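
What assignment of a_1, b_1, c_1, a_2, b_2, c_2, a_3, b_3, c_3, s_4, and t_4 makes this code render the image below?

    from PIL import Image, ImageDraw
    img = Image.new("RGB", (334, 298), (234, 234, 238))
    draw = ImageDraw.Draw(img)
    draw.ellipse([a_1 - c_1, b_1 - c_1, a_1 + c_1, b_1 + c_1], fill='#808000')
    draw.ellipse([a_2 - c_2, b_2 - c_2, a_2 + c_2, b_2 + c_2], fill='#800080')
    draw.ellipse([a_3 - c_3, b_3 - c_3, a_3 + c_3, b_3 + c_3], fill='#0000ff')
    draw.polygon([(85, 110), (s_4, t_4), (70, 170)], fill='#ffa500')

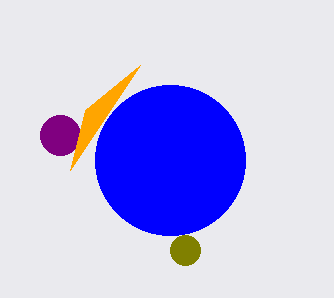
a_1 = 185, b_1 = 250, c_1 = 15, a_2 = 60, b_2 = 135, c_2 = 20, a_3 = 170, b_3 = 160, c_3 = 75, s_4 = 140, t_4 = 65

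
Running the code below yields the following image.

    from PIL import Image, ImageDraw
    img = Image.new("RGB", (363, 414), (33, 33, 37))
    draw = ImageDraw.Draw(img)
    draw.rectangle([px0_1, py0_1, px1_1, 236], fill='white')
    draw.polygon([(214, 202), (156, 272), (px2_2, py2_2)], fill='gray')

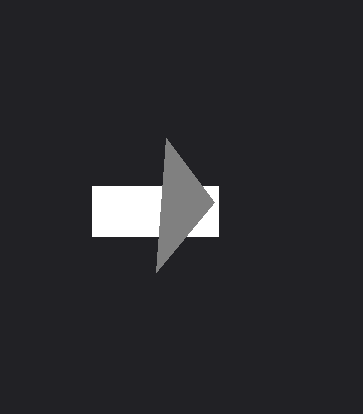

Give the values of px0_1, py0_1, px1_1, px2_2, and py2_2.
px0_1 = 92, py0_1 = 186, px1_1 = 218, px2_2 = 166, py2_2 = 138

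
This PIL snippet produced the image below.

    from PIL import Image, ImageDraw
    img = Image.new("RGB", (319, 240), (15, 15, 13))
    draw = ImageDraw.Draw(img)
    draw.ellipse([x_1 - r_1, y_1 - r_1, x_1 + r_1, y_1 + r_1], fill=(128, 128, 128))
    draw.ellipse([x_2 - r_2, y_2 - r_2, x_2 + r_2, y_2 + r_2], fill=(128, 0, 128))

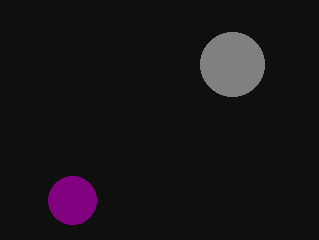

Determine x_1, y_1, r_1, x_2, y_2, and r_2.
x_1 = 232; y_1 = 64; r_1 = 32; x_2 = 72; y_2 = 200; r_2 = 24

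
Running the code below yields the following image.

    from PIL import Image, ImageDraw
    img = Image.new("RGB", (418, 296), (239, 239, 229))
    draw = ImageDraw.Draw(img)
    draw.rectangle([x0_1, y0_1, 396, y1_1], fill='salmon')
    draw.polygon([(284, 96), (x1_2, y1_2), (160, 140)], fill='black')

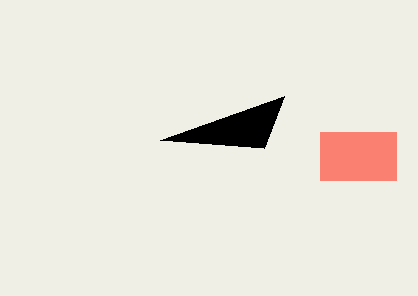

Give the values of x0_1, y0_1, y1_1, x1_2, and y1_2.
x0_1 = 320, y0_1 = 132, y1_1 = 180, x1_2 = 264, y1_2 = 148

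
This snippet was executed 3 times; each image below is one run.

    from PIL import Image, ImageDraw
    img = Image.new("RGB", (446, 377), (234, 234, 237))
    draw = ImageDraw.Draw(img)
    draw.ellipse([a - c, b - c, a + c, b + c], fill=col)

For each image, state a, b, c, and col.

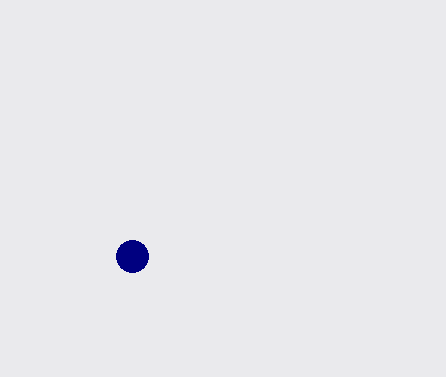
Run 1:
a = 132, b = 256, c = 16, col = 'navy'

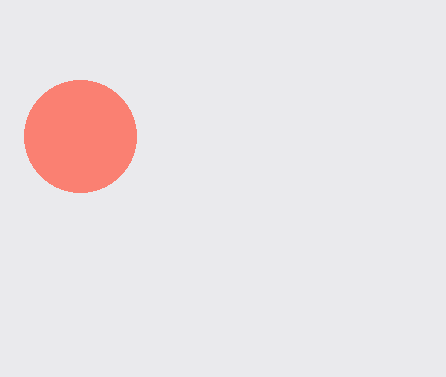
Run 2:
a = 80
b = 136
c = 56
col = 'salmon'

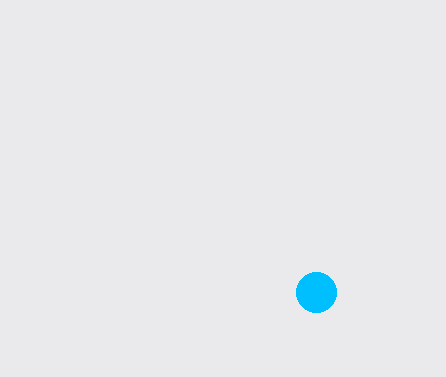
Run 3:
a = 316; b = 292; c = 20; col = 'deepskyblue'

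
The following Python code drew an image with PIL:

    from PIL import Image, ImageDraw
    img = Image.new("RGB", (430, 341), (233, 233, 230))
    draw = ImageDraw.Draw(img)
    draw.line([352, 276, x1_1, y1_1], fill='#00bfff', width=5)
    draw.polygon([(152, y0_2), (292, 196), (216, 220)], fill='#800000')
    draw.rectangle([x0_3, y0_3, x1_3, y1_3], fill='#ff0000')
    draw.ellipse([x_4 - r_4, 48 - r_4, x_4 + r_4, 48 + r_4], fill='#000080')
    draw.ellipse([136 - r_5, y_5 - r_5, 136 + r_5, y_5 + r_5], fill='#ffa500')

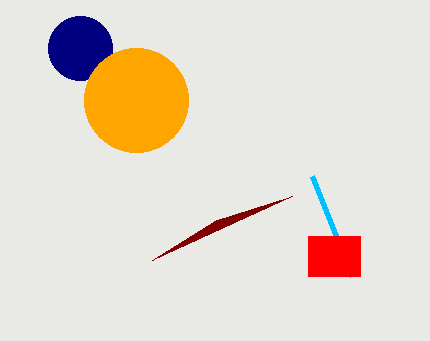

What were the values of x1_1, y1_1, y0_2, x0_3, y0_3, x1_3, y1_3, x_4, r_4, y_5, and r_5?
x1_1 = 312
y1_1 = 176
y0_2 = 260
x0_3 = 308
y0_3 = 236
x1_3 = 360
y1_3 = 276
x_4 = 80
r_4 = 32
y_5 = 100
r_5 = 52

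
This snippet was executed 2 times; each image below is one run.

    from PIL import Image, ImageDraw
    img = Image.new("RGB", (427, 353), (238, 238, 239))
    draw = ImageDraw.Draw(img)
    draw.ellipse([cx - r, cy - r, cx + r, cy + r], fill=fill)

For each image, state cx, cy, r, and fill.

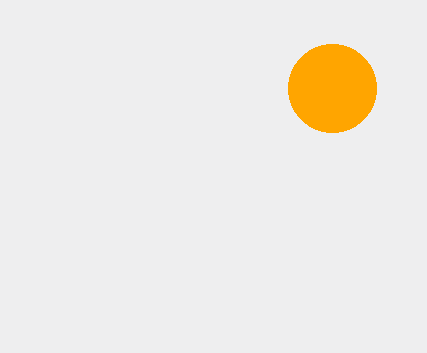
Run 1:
cx = 332; cy = 88; r = 44; fill = 'orange'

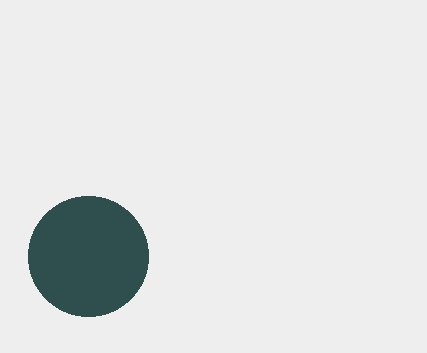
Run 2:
cx = 88; cy = 256; r = 60; fill = 'darkslategray'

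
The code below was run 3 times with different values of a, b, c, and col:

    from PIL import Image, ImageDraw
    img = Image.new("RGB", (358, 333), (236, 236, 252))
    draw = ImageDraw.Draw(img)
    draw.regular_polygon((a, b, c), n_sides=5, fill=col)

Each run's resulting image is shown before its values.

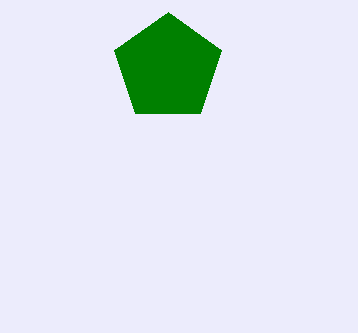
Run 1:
a = 168
b = 68
c = 56
col = 'green'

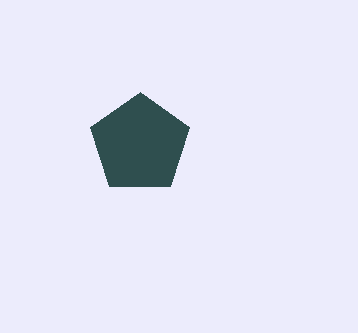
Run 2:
a = 140, b = 144, c = 52, col = 'darkslategray'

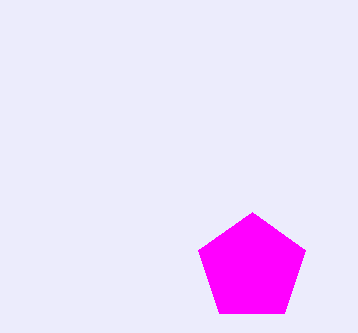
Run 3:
a = 252, b = 268, c = 56, col = 'magenta'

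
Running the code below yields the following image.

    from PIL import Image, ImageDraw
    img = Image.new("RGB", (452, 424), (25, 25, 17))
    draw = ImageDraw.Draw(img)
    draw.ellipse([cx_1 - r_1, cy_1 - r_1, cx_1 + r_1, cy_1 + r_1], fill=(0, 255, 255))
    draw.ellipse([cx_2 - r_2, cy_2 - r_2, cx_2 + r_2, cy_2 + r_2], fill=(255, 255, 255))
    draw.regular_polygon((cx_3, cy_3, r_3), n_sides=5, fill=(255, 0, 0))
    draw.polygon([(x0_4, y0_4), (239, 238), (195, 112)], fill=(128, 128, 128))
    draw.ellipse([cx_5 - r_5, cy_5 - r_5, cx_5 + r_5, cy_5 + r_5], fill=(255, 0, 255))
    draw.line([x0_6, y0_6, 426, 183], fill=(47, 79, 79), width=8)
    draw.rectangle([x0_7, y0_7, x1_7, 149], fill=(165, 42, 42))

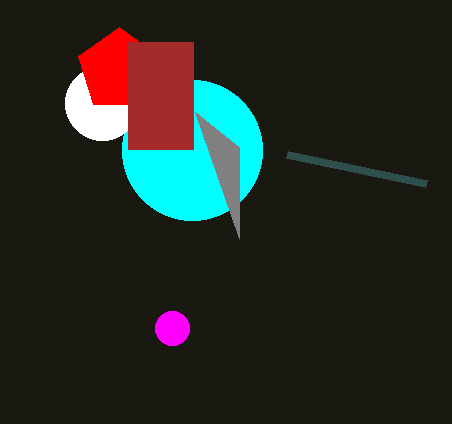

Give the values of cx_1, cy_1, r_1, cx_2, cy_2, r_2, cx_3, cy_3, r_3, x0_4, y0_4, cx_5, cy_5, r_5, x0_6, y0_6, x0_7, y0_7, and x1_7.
cx_1 = 192
cy_1 = 150
r_1 = 70
cx_2 = 102
cy_2 = 103
r_2 = 37
cx_3 = 119
cy_3 = 70
r_3 = 43
x0_4 = 239
y0_4 = 147
cx_5 = 172
cy_5 = 328
r_5 = 17
x0_6 = 287
y0_6 = 154
x0_7 = 128
y0_7 = 42
x1_7 = 193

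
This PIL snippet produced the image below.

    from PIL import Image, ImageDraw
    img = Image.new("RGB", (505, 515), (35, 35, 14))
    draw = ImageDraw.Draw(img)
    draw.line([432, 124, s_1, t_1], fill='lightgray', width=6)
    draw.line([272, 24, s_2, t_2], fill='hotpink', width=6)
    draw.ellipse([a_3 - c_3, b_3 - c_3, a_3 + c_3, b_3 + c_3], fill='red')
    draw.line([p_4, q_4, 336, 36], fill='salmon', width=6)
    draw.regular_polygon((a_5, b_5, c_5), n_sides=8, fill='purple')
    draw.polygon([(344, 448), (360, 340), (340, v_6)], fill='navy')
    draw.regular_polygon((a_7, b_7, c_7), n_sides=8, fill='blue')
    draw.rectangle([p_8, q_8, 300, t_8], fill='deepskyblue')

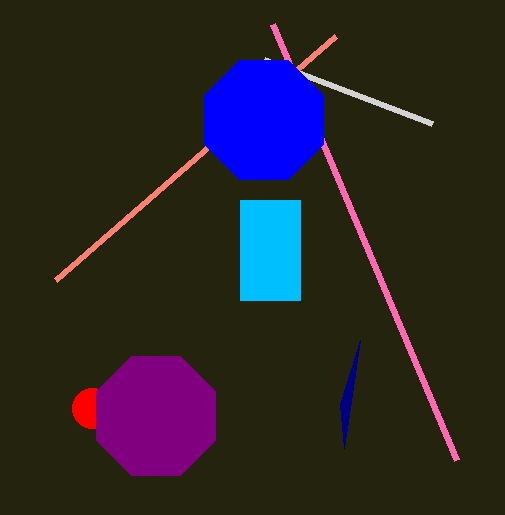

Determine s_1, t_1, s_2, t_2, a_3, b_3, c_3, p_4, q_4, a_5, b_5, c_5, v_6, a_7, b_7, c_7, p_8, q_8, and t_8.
s_1 = 264
t_1 = 60
s_2 = 456
t_2 = 460
a_3 = 92
b_3 = 408
c_3 = 20
p_4 = 56
q_4 = 280
a_5 = 156
b_5 = 416
c_5 = 64
v_6 = 404
a_7 = 264
b_7 = 120
c_7 = 64
p_8 = 240
q_8 = 200
t_8 = 300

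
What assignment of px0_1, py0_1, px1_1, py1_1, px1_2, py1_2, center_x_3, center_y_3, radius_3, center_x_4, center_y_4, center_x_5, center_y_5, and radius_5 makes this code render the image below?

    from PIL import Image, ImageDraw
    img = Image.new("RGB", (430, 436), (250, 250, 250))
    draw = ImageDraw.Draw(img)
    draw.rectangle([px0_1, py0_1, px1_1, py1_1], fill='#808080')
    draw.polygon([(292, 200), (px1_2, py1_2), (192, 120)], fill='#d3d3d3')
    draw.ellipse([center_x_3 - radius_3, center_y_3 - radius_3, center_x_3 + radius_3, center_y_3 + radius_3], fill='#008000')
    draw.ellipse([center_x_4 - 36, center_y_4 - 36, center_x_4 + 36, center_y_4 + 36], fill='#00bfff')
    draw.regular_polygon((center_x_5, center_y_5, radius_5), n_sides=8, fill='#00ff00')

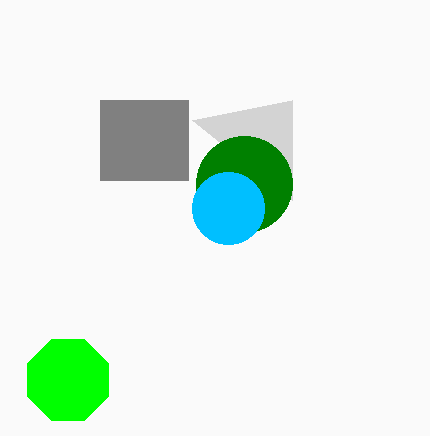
px0_1 = 100
py0_1 = 100
px1_1 = 188
py1_1 = 180
px1_2 = 292
py1_2 = 100
center_x_3 = 244
center_y_3 = 184
radius_3 = 48
center_x_4 = 228
center_y_4 = 208
center_x_5 = 68
center_y_5 = 380
radius_5 = 44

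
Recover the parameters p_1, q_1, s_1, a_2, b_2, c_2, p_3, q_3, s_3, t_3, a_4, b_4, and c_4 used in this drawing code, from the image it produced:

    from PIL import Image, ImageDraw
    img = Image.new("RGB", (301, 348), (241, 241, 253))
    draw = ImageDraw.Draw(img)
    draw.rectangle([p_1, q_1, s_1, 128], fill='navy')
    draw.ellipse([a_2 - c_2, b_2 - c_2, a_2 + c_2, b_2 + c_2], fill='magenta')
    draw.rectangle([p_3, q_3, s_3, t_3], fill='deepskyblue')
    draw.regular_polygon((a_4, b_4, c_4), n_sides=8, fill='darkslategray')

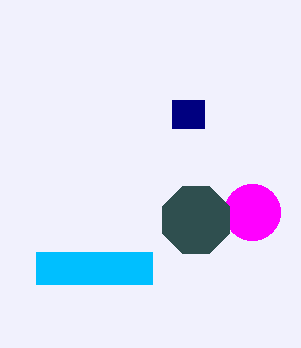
p_1 = 172; q_1 = 100; s_1 = 204; a_2 = 252; b_2 = 212; c_2 = 28; p_3 = 36; q_3 = 252; s_3 = 152; t_3 = 284; a_4 = 196; b_4 = 220; c_4 = 36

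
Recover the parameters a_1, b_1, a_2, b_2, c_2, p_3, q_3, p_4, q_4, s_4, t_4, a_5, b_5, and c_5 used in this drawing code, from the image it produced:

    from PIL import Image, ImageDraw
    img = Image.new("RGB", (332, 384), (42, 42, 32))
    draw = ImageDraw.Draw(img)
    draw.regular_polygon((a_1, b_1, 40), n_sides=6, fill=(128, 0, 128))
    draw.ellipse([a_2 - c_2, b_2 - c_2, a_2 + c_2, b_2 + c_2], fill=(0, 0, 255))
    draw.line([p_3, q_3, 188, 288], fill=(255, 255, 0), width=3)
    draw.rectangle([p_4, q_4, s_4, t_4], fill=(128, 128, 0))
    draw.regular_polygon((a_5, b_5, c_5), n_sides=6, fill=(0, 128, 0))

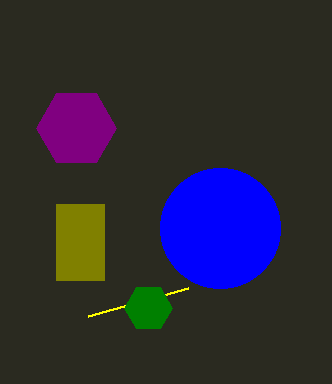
a_1 = 76, b_1 = 128, a_2 = 220, b_2 = 228, c_2 = 60, p_3 = 88, q_3 = 316, p_4 = 56, q_4 = 204, s_4 = 104, t_4 = 280, a_5 = 148, b_5 = 308, c_5 = 24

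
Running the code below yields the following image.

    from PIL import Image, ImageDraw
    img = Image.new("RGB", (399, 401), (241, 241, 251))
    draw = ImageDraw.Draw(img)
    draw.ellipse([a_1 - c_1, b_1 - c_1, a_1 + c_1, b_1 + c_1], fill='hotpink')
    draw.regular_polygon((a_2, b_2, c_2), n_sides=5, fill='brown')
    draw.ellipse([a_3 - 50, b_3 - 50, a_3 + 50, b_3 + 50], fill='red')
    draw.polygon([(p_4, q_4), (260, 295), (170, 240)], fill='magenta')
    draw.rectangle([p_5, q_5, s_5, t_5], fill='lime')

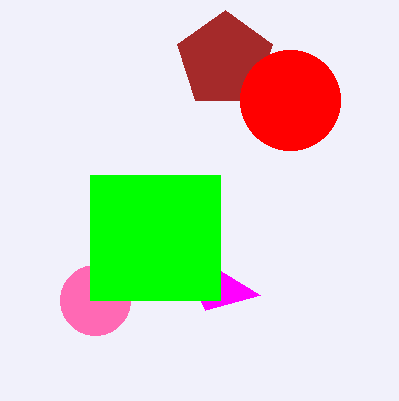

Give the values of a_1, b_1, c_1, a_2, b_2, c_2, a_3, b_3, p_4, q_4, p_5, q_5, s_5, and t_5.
a_1 = 95, b_1 = 300, c_1 = 35, a_2 = 225, b_2 = 60, c_2 = 50, a_3 = 290, b_3 = 100, p_4 = 205, q_4 = 310, p_5 = 90, q_5 = 175, s_5 = 220, t_5 = 300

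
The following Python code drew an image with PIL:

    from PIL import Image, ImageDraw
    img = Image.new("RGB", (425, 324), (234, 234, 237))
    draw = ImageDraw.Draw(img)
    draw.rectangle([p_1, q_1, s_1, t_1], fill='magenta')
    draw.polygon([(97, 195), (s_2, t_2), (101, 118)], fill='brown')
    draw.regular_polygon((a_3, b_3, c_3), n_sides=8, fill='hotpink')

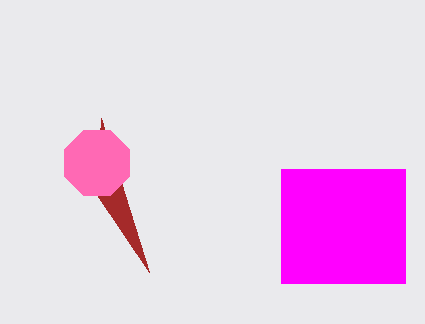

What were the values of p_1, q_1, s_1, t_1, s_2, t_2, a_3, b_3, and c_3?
p_1 = 281
q_1 = 169
s_1 = 405
t_1 = 283
s_2 = 149
t_2 = 272
a_3 = 97
b_3 = 163
c_3 = 35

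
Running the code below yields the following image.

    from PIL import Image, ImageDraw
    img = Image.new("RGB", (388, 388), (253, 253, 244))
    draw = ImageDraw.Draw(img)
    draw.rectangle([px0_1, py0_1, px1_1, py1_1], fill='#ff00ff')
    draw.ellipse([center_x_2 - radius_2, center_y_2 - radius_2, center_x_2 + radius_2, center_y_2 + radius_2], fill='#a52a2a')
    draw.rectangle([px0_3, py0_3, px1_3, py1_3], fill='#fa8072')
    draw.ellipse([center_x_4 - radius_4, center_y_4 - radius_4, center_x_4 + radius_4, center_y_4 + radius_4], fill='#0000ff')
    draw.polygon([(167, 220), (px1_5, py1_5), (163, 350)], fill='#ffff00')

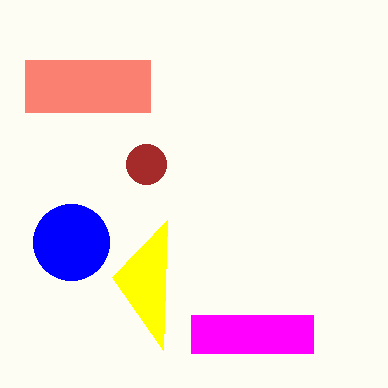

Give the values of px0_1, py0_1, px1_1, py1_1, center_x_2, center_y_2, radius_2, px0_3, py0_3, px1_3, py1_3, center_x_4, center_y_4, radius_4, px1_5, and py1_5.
px0_1 = 191, py0_1 = 315, px1_1 = 313, py1_1 = 353, center_x_2 = 146, center_y_2 = 164, radius_2 = 20, px0_3 = 25, py0_3 = 60, px1_3 = 150, py1_3 = 112, center_x_4 = 71, center_y_4 = 242, radius_4 = 38, px1_5 = 112, py1_5 = 277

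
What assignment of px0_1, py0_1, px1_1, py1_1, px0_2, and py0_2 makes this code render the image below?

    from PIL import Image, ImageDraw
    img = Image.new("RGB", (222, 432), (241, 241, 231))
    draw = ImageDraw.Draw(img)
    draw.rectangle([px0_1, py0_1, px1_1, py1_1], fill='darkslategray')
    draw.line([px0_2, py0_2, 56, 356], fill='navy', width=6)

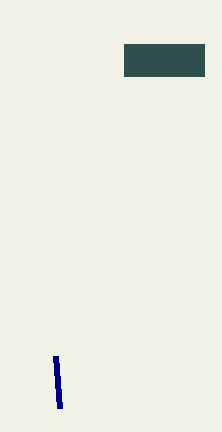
px0_1 = 124
py0_1 = 44
px1_1 = 204
py1_1 = 76
px0_2 = 60
py0_2 = 408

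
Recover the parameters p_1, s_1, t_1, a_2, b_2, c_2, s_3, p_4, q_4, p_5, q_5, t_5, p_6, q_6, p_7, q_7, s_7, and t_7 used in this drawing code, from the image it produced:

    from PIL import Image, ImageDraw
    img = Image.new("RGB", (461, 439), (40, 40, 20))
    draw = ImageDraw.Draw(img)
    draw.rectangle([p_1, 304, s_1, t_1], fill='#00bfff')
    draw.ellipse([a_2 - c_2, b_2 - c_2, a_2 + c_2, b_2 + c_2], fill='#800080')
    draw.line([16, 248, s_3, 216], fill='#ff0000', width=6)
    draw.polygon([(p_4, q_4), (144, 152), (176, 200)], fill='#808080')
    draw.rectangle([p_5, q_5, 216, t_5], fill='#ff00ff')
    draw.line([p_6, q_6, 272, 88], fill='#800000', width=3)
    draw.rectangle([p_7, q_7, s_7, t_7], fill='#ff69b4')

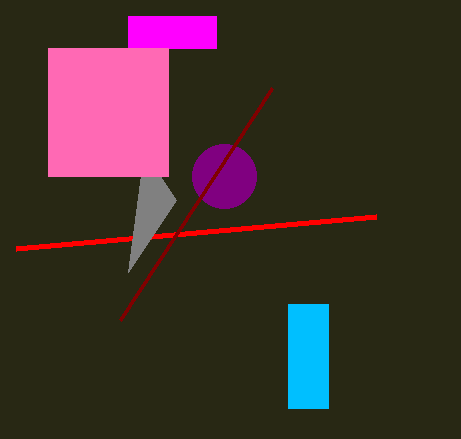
p_1 = 288; s_1 = 328; t_1 = 408; a_2 = 224; b_2 = 176; c_2 = 32; s_3 = 376; p_4 = 128; q_4 = 272; p_5 = 128; q_5 = 16; t_5 = 48; p_6 = 120; q_6 = 320; p_7 = 48; q_7 = 48; s_7 = 168; t_7 = 176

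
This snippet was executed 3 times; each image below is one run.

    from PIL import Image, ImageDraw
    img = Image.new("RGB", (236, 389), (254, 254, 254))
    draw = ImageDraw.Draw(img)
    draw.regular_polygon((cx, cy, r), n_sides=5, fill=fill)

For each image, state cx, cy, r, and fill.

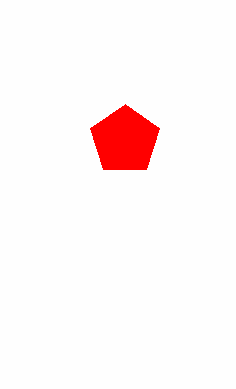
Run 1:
cx = 125, cy = 140, r = 36, fill = 'red'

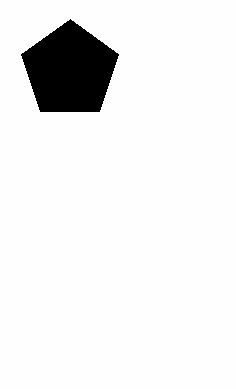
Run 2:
cx = 70, cy = 70, r = 51, fill = 'black'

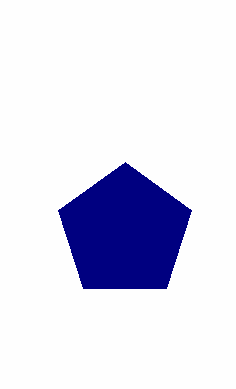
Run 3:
cx = 125
cy = 232
r = 70
fill = 'navy'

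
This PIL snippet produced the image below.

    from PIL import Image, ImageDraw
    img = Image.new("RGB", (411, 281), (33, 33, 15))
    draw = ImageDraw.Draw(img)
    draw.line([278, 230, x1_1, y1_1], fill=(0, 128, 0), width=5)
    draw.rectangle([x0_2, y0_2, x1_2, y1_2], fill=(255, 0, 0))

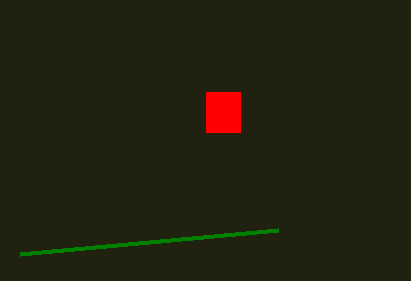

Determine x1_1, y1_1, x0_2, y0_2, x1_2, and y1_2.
x1_1 = 20, y1_1 = 254, x0_2 = 206, y0_2 = 92, x1_2 = 240, y1_2 = 132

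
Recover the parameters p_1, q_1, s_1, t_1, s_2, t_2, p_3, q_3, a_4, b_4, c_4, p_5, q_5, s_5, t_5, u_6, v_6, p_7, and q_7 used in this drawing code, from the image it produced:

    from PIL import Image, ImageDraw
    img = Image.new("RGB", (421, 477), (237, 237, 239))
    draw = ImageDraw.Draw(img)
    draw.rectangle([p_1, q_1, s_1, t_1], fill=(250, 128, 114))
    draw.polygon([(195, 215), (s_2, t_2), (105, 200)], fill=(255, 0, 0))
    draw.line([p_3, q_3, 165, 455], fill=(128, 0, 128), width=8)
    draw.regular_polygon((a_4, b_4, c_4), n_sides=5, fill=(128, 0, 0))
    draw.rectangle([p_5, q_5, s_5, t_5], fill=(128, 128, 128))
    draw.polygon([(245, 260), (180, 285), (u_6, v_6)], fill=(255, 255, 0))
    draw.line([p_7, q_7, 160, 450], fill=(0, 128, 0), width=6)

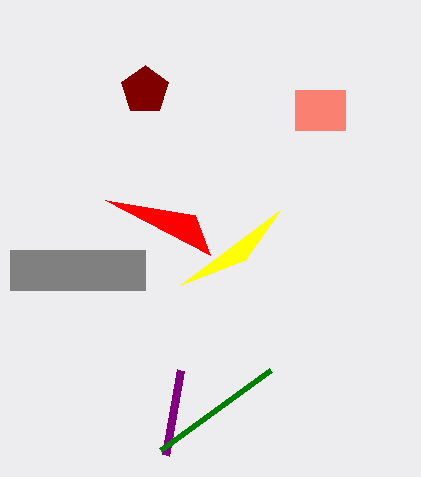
p_1 = 295, q_1 = 90, s_1 = 345, t_1 = 130, s_2 = 210, t_2 = 255, p_3 = 180, q_3 = 370, a_4 = 145, b_4 = 90, c_4 = 25, p_5 = 10, q_5 = 250, s_5 = 145, t_5 = 290, u_6 = 280, v_6 = 210, p_7 = 270, q_7 = 370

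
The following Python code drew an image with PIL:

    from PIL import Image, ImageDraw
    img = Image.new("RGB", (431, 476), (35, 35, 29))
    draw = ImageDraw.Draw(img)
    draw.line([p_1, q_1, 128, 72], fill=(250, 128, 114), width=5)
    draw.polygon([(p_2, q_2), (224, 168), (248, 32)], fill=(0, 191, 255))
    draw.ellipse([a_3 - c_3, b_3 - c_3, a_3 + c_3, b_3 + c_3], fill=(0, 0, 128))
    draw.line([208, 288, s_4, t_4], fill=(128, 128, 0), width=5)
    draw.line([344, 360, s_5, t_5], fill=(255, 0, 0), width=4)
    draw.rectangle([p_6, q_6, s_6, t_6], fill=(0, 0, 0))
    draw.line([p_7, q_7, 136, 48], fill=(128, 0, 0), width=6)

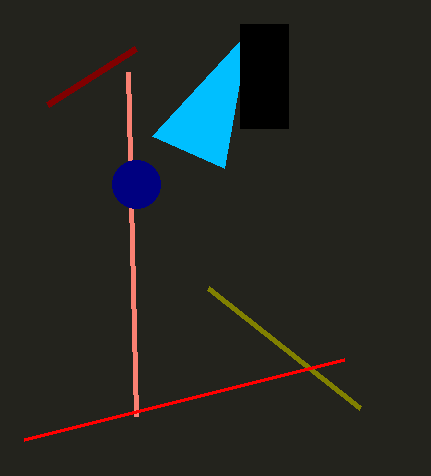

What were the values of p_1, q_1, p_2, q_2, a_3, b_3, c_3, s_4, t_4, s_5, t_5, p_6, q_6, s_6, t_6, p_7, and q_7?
p_1 = 136; q_1 = 416; p_2 = 152; q_2 = 136; a_3 = 136; b_3 = 184; c_3 = 24; s_4 = 360; t_4 = 408; s_5 = 24; t_5 = 440; p_6 = 240; q_6 = 24; s_6 = 288; t_6 = 128; p_7 = 48; q_7 = 104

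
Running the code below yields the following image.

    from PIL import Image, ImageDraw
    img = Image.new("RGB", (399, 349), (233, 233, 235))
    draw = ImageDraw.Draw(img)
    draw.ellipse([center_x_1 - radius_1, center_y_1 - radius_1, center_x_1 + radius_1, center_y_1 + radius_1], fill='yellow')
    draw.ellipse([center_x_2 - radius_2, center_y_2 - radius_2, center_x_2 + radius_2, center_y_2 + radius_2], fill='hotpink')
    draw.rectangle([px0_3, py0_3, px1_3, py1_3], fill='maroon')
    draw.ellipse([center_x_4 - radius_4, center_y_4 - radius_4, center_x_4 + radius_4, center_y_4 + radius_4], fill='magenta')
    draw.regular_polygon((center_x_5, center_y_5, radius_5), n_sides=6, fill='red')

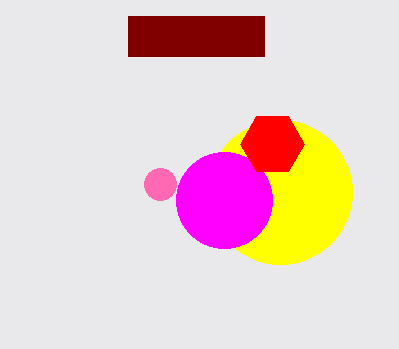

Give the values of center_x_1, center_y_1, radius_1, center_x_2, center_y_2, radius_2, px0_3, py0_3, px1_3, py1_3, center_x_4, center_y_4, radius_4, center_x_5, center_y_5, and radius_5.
center_x_1 = 280; center_y_1 = 192; radius_1 = 72; center_x_2 = 160; center_y_2 = 184; radius_2 = 16; px0_3 = 128; py0_3 = 16; px1_3 = 264; py1_3 = 56; center_x_4 = 224; center_y_4 = 200; radius_4 = 48; center_x_5 = 272; center_y_5 = 144; radius_5 = 32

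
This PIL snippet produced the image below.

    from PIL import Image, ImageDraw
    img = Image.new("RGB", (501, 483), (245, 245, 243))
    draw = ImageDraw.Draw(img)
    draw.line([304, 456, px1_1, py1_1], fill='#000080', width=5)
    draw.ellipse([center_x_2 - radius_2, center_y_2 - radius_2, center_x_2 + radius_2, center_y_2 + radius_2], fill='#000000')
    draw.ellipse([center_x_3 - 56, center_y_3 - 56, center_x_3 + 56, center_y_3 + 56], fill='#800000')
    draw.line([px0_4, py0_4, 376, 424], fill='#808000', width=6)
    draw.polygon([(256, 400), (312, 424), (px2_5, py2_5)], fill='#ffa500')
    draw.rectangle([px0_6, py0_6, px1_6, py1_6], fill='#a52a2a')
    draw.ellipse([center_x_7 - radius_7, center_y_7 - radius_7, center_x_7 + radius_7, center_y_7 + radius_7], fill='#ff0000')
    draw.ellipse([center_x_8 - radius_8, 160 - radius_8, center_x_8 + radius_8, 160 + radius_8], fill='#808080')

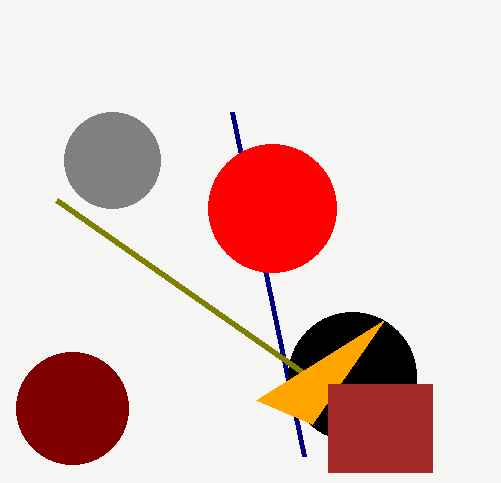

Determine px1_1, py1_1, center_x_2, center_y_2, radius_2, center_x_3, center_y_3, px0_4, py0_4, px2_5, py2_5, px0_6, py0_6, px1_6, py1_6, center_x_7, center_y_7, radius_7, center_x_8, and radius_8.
px1_1 = 232
py1_1 = 112
center_x_2 = 352
center_y_2 = 376
radius_2 = 64
center_x_3 = 72
center_y_3 = 408
px0_4 = 56
py0_4 = 200
px2_5 = 384
py2_5 = 320
px0_6 = 328
py0_6 = 384
px1_6 = 432
py1_6 = 472
center_x_7 = 272
center_y_7 = 208
radius_7 = 64
center_x_8 = 112
radius_8 = 48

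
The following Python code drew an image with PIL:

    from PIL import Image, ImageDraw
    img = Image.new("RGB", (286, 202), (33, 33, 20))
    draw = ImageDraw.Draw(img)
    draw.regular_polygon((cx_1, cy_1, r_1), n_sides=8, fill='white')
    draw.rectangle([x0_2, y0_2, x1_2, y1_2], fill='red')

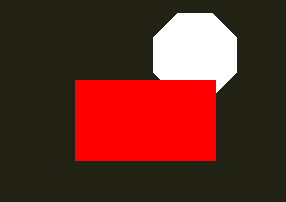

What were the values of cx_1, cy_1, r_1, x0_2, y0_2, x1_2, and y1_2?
cx_1 = 195, cy_1 = 55, r_1 = 45, x0_2 = 75, y0_2 = 80, x1_2 = 215, y1_2 = 160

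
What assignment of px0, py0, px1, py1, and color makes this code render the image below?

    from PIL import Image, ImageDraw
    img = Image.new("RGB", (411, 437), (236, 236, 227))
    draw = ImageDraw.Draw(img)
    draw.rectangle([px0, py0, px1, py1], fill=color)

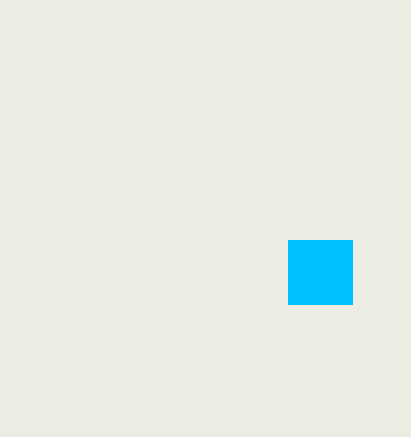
px0 = 288, py0 = 240, px1 = 352, py1 = 304, color = 'deepskyblue'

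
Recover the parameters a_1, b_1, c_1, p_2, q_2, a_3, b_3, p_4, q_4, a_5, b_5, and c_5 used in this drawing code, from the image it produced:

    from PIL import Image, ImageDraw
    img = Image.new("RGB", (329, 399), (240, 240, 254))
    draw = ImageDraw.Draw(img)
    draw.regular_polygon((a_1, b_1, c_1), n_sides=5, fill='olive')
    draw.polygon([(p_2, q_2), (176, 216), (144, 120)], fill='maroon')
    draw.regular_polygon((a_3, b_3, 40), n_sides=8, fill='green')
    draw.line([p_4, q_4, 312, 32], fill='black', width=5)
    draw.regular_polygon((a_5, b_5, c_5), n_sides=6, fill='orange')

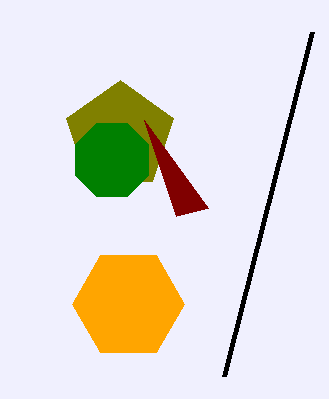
a_1 = 120, b_1 = 136, c_1 = 56, p_2 = 208, q_2 = 208, a_3 = 112, b_3 = 160, p_4 = 224, q_4 = 376, a_5 = 128, b_5 = 304, c_5 = 56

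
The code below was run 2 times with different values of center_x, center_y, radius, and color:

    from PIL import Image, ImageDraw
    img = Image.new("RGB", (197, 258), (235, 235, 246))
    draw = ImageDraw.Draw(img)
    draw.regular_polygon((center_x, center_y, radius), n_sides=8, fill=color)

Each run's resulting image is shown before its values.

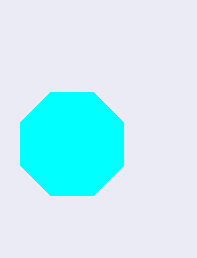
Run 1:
center_x = 72
center_y = 144
radius = 56
color = 'cyan'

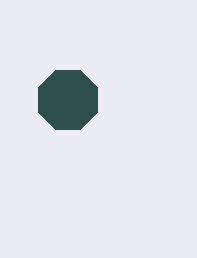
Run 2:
center_x = 68, center_y = 100, radius = 32, color = 'darkslategray'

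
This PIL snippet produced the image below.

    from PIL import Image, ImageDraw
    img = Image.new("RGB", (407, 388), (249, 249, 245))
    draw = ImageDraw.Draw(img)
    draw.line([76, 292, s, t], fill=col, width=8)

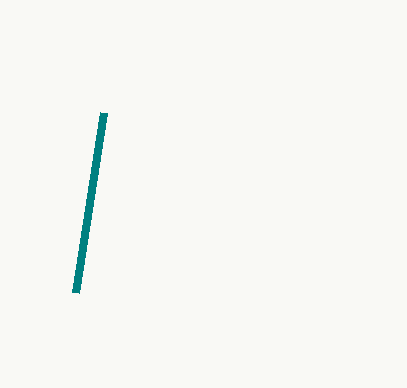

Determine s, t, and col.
s = 104; t = 112; col = 'teal'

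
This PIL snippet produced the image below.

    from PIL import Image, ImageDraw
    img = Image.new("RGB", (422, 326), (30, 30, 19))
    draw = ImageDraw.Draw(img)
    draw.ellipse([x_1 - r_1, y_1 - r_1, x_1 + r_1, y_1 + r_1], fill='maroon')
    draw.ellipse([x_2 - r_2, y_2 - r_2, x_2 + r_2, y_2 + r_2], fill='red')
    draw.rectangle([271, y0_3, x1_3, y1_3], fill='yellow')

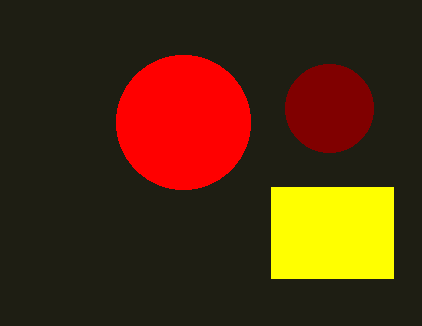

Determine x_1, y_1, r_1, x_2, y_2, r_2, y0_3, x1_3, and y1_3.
x_1 = 329; y_1 = 108; r_1 = 44; x_2 = 183; y_2 = 122; r_2 = 67; y0_3 = 187; x1_3 = 393; y1_3 = 278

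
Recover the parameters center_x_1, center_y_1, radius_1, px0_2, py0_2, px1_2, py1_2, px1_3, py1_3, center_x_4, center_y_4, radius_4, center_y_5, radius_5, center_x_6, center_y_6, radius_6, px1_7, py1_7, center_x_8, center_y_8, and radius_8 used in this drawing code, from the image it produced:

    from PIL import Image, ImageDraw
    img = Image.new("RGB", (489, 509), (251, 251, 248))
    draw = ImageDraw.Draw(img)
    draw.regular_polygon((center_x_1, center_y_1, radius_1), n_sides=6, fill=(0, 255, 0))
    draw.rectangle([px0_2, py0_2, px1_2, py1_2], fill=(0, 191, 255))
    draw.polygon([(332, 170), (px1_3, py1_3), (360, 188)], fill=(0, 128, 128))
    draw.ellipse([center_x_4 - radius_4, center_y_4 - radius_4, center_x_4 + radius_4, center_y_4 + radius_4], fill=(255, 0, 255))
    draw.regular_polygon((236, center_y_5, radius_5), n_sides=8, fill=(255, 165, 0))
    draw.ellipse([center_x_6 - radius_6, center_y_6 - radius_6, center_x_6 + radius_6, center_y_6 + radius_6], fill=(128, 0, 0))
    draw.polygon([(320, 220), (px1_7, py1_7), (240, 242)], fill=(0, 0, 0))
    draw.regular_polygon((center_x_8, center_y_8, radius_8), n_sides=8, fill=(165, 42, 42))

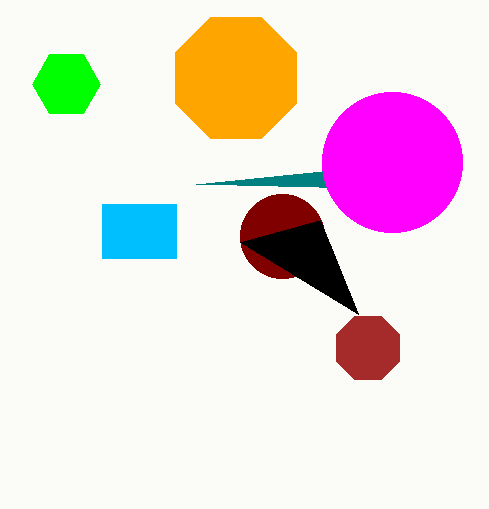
center_x_1 = 66; center_y_1 = 84; radius_1 = 34; px0_2 = 102; py0_2 = 204; px1_2 = 176; py1_2 = 258; px1_3 = 196; py1_3 = 184; center_x_4 = 392; center_y_4 = 162; radius_4 = 70; center_y_5 = 78; radius_5 = 66; center_x_6 = 282; center_y_6 = 236; radius_6 = 42; px1_7 = 358; py1_7 = 314; center_x_8 = 368; center_y_8 = 348; radius_8 = 34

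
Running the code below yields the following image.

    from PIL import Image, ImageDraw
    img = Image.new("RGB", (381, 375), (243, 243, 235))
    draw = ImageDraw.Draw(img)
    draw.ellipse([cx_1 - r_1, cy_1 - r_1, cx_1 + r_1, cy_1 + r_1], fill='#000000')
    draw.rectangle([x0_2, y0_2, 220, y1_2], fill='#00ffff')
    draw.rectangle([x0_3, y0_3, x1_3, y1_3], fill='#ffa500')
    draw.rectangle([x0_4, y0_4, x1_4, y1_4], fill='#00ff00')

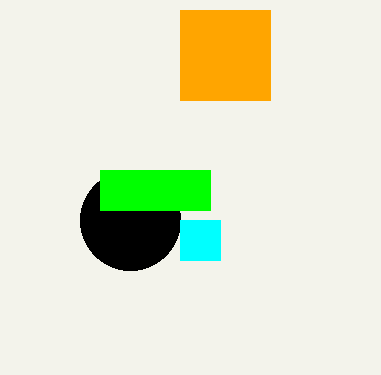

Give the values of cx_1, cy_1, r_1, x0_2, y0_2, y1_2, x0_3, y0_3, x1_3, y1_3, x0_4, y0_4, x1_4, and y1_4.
cx_1 = 130; cy_1 = 220; r_1 = 50; x0_2 = 180; y0_2 = 220; y1_2 = 260; x0_3 = 180; y0_3 = 10; x1_3 = 270; y1_3 = 100; x0_4 = 100; y0_4 = 170; x1_4 = 210; y1_4 = 210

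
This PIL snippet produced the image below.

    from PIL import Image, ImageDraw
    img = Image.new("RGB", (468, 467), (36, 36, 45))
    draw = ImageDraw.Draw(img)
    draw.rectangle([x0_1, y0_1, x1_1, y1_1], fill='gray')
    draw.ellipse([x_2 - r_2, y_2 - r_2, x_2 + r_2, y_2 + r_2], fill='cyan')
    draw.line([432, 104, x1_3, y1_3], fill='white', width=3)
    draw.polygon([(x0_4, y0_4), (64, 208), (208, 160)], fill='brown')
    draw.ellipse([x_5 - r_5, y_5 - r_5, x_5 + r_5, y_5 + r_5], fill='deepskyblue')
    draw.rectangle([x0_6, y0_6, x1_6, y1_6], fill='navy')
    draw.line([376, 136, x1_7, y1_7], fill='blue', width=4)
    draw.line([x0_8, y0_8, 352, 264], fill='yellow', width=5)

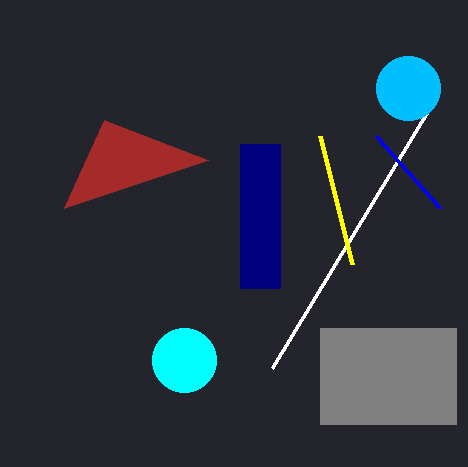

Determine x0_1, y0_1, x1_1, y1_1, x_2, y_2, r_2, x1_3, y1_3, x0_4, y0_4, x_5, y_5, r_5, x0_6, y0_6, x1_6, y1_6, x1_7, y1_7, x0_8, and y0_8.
x0_1 = 320; y0_1 = 328; x1_1 = 456; y1_1 = 424; x_2 = 184; y_2 = 360; r_2 = 32; x1_3 = 272; y1_3 = 368; x0_4 = 104; y0_4 = 120; x_5 = 408; y_5 = 88; r_5 = 32; x0_6 = 240; y0_6 = 144; x1_6 = 280; y1_6 = 288; x1_7 = 440; y1_7 = 208; x0_8 = 320; y0_8 = 136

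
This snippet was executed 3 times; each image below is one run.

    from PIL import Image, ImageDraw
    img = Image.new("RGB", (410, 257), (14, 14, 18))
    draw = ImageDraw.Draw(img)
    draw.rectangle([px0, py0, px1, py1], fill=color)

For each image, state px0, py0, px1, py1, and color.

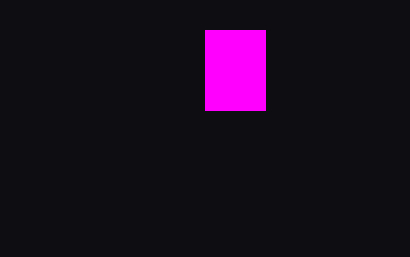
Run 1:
px0 = 205, py0 = 30, px1 = 265, py1 = 110, color = 'magenta'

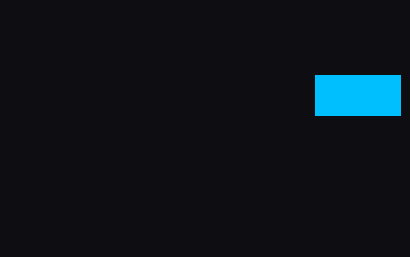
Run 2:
px0 = 315, py0 = 75, px1 = 400, py1 = 115, color = 'deepskyblue'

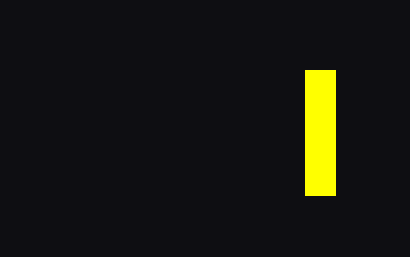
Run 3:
px0 = 305, py0 = 70, px1 = 335, py1 = 195, color = 'yellow'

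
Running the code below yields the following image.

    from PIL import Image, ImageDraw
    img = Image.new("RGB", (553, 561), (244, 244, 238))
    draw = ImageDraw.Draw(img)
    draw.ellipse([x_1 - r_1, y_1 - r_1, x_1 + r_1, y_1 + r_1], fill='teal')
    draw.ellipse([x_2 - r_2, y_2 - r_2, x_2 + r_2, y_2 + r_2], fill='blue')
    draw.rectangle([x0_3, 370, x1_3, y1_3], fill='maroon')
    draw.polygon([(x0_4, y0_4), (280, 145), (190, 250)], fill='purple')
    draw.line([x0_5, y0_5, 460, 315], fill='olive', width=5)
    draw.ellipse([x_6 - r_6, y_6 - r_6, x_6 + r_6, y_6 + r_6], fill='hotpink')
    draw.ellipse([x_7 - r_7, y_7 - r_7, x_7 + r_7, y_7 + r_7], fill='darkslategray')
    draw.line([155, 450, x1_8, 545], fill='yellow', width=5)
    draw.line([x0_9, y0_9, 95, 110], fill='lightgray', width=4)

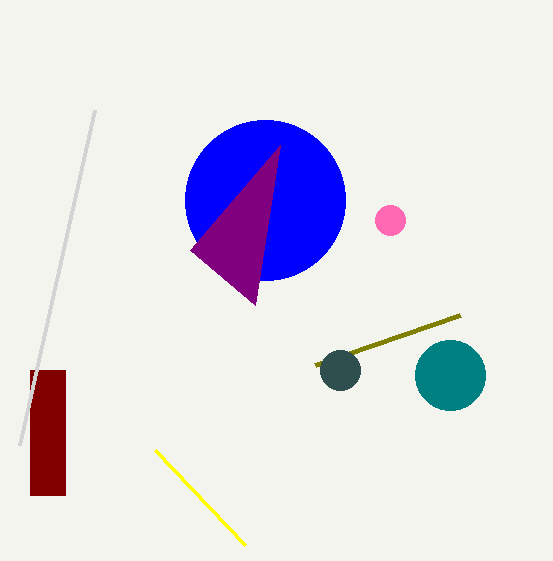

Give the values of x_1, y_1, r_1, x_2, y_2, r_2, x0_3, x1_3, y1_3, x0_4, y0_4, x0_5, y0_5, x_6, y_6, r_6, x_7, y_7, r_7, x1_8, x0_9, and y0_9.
x_1 = 450
y_1 = 375
r_1 = 35
x_2 = 265
y_2 = 200
r_2 = 80
x0_3 = 30
x1_3 = 65
y1_3 = 495
x0_4 = 255
y0_4 = 305
x0_5 = 315
y0_5 = 365
x_6 = 390
y_6 = 220
r_6 = 15
x_7 = 340
y_7 = 370
r_7 = 20
x1_8 = 245
x0_9 = 20
y0_9 = 445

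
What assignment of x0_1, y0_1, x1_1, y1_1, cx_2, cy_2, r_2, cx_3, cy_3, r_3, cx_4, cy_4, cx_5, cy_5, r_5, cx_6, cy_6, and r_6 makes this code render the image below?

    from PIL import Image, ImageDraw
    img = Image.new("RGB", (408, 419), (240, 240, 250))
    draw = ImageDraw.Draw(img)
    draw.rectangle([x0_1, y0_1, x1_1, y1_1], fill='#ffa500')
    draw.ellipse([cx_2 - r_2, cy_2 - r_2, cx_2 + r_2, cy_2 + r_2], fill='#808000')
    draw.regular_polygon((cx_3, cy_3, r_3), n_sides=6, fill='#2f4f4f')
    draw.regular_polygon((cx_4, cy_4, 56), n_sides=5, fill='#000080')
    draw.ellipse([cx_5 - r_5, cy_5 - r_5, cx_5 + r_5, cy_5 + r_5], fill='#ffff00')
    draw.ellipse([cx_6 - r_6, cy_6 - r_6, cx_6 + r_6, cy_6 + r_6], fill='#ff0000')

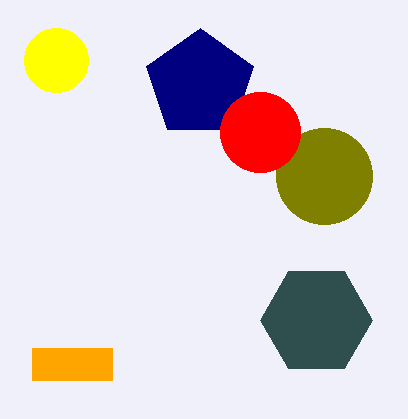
x0_1 = 32
y0_1 = 348
x1_1 = 112
y1_1 = 380
cx_2 = 324
cy_2 = 176
r_2 = 48
cx_3 = 316
cy_3 = 320
r_3 = 56
cx_4 = 200
cy_4 = 84
cx_5 = 56
cy_5 = 60
r_5 = 32
cx_6 = 260
cy_6 = 132
r_6 = 40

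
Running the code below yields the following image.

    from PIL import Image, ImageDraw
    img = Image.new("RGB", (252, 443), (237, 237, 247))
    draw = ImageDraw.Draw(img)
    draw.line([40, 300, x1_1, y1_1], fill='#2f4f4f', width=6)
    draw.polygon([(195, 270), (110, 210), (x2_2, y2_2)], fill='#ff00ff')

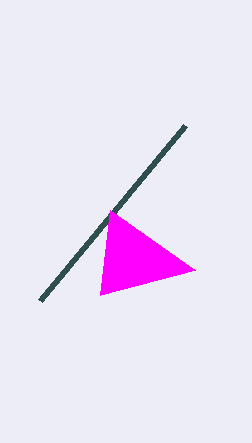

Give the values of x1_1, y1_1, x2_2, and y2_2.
x1_1 = 185; y1_1 = 125; x2_2 = 100; y2_2 = 295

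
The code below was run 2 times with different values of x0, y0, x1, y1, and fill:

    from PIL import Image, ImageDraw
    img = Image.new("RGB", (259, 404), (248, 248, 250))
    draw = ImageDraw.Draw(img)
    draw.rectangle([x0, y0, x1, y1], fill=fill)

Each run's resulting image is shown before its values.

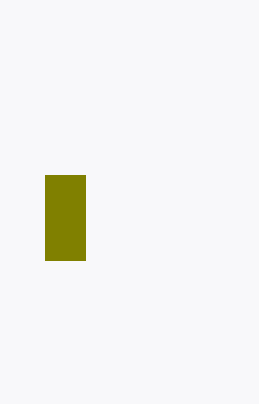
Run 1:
x0 = 45, y0 = 175, x1 = 85, y1 = 260, fill = 'olive'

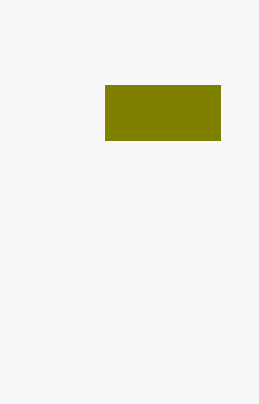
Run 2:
x0 = 105, y0 = 85, x1 = 220, y1 = 140, fill = 'olive'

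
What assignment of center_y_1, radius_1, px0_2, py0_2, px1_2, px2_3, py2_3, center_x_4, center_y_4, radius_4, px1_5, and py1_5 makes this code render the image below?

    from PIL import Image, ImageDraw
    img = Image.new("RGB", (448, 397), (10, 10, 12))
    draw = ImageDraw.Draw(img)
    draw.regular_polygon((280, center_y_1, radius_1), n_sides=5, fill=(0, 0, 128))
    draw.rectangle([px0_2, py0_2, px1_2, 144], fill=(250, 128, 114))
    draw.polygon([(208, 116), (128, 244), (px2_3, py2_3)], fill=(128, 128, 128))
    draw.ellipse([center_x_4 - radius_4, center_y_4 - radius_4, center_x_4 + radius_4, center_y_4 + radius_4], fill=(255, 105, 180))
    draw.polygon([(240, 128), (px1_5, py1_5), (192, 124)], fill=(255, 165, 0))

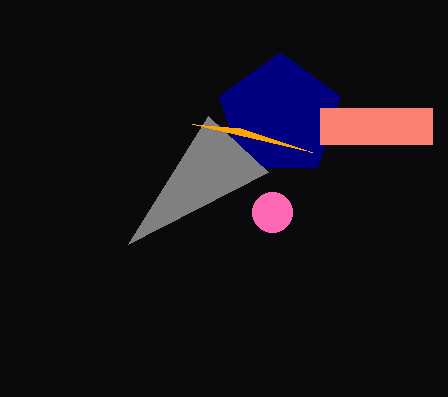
center_y_1 = 116, radius_1 = 64, px0_2 = 320, py0_2 = 108, px1_2 = 432, px2_3 = 268, py2_3 = 172, center_x_4 = 272, center_y_4 = 212, radius_4 = 20, px1_5 = 312, py1_5 = 152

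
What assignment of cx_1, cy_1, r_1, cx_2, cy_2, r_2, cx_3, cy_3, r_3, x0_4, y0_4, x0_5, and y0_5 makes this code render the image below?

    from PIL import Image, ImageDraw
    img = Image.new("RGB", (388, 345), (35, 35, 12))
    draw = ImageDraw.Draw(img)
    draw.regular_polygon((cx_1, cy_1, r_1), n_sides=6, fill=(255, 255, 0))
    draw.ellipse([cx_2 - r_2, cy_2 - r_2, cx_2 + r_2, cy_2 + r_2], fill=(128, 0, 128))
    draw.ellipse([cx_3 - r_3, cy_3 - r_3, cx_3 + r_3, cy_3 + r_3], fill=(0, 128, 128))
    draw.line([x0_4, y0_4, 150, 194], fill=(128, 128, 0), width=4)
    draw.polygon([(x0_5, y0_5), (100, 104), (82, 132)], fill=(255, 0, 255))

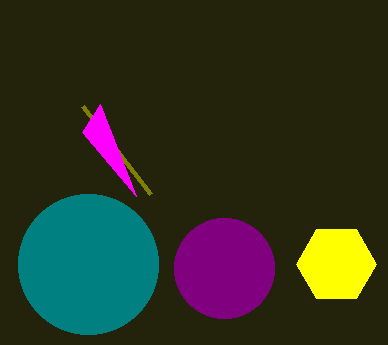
cx_1 = 336, cy_1 = 264, r_1 = 40, cx_2 = 224, cy_2 = 268, r_2 = 50, cx_3 = 88, cy_3 = 264, r_3 = 70, x0_4 = 82, y0_4 = 106, x0_5 = 136, y0_5 = 196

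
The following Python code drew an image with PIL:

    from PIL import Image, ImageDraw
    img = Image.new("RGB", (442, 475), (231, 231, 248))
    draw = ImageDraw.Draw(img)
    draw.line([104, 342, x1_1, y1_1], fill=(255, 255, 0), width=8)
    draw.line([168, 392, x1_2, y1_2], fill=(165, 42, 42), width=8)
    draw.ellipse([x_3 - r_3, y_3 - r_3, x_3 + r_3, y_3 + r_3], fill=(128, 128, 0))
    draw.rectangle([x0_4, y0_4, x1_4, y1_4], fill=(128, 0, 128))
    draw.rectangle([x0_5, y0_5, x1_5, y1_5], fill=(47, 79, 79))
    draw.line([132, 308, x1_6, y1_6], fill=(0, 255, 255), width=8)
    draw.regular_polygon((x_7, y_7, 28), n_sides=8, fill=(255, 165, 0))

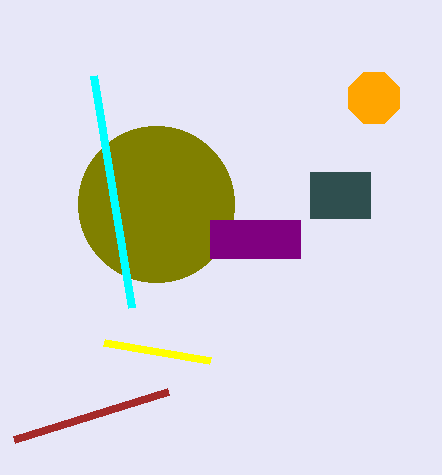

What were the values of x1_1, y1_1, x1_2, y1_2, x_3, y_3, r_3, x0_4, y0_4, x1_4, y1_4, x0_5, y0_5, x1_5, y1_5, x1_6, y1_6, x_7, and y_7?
x1_1 = 210
y1_1 = 360
x1_2 = 14
y1_2 = 440
x_3 = 156
y_3 = 204
r_3 = 78
x0_4 = 210
y0_4 = 220
x1_4 = 300
y1_4 = 258
x0_5 = 310
y0_5 = 172
x1_5 = 370
y1_5 = 218
x1_6 = 94
y1_6 = 76
x_7 = 374
y_7 = 98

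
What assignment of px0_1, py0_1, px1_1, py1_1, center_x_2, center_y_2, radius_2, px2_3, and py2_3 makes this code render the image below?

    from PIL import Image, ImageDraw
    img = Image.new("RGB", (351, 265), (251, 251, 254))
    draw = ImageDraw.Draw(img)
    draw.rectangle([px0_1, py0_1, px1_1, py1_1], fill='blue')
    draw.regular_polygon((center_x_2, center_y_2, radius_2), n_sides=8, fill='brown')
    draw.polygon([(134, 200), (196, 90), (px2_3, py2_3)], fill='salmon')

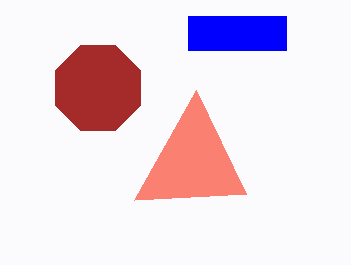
px0_1 = 188; py0_1 = 16; px1_1 = 286; py1_1 = 50; center_x_2 = 98; center_y_2 = 88; radius_2 = 46; px2_3 = 246; py2_3 = 194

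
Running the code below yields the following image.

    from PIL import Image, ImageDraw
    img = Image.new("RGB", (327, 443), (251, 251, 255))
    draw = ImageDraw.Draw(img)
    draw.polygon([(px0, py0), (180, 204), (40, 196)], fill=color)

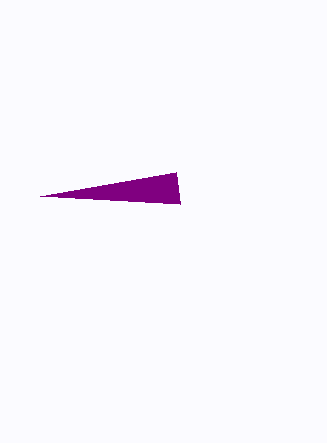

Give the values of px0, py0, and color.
px0 = 176
py0 = 172
color = 'purple'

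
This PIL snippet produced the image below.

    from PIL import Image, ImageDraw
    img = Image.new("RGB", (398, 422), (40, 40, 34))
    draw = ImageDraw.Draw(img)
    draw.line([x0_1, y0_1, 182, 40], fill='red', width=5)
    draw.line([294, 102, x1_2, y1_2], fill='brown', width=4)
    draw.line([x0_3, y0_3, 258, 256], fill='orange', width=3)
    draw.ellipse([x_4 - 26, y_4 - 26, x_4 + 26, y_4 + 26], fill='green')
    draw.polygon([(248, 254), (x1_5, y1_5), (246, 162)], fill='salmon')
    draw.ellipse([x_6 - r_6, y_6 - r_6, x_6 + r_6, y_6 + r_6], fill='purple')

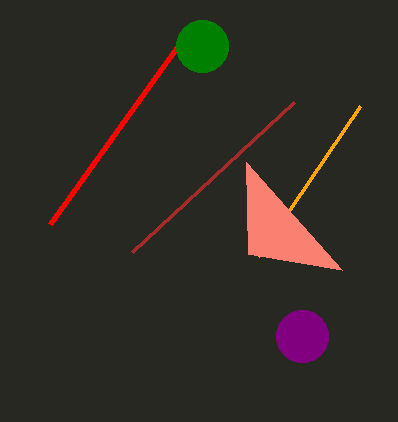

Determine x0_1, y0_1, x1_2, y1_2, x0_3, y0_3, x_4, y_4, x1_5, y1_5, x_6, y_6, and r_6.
x0_1 = 50
y0_1 = 224
x1_2 = 132
y1_2 = 252
x0_3 = 360
y0_3 = 106
x_4 = 202
y_4 = 46
x1_5 = 342
y1_5 = 270
x_6 = 302
y_6 = 336
r_6 = 26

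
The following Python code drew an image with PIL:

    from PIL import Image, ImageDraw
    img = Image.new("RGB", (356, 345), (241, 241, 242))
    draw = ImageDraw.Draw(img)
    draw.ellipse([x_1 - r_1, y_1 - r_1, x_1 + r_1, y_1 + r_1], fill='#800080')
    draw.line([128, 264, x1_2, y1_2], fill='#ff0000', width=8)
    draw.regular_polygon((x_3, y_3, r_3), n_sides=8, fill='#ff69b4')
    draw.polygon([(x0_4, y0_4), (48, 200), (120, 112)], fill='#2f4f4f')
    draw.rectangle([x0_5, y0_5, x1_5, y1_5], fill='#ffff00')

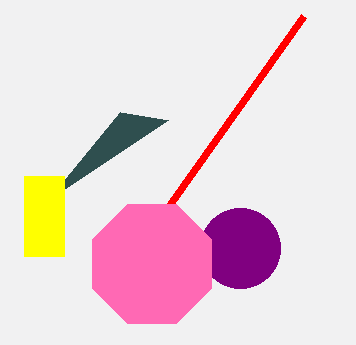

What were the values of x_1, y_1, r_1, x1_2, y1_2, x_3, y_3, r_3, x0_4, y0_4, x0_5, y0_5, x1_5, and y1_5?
x_1 = 240
y_1 = 248
r_1 = 40
x1_2 = 304
y1_2 = 16
x_3 = 152
y_3 = 264
r_3 = 64
x0_4 = 168
y0_4 = 120
x0_5 = 24
y0_5 = 176
x1_5 = 64
y1_5 = 256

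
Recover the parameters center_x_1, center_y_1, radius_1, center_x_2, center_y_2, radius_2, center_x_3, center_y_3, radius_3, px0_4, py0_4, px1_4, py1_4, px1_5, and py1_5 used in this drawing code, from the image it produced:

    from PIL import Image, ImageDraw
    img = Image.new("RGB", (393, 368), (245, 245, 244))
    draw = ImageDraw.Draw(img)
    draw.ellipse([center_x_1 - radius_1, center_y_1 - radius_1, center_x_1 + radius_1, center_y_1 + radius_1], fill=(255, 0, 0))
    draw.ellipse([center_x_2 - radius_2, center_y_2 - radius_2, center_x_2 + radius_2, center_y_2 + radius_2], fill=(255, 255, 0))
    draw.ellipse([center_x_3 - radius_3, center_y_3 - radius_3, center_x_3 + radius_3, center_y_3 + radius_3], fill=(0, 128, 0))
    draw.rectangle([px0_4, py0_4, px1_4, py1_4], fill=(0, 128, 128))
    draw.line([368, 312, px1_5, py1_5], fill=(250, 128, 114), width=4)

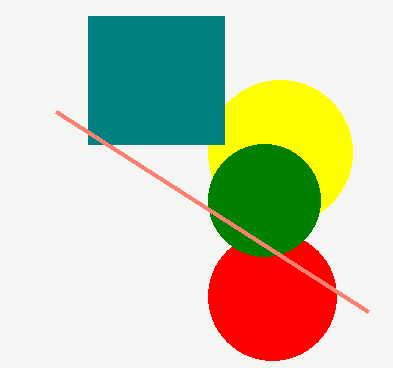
center_x_1 = 272
center_y_1 = 296
radius_1 = 64
center_x_2 = 280
center_y_2 = 152
radius_2 = 72
center_x_3 = 264
center_y_3 = 200
radius_3 = 56
px0_4 = 88
py0_4 = 16
px1_4 = 224
py1_4 = 144
px1_5 = 56
py1_5 = 112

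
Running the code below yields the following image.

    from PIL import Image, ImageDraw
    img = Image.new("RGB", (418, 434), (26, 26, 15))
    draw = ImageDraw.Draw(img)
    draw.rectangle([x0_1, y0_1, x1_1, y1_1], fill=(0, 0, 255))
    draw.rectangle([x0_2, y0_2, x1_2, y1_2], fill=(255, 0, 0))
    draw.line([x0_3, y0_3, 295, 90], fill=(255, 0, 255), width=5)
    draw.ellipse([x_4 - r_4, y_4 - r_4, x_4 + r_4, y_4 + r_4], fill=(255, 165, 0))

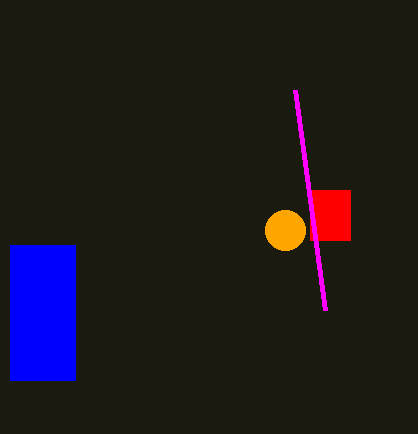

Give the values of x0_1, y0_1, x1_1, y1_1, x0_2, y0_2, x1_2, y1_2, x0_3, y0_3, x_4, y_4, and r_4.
x0_1 = 10
y0_1 = 245
x1_1 = 75
y1_1 = 380
x0_2 = 310
y0_2 = 190
x1_2 = 350
y1_2 = 240
x0_3 = 325
y0_3 = 310
x_4 = 285
y_4 = 230
r_4 = 20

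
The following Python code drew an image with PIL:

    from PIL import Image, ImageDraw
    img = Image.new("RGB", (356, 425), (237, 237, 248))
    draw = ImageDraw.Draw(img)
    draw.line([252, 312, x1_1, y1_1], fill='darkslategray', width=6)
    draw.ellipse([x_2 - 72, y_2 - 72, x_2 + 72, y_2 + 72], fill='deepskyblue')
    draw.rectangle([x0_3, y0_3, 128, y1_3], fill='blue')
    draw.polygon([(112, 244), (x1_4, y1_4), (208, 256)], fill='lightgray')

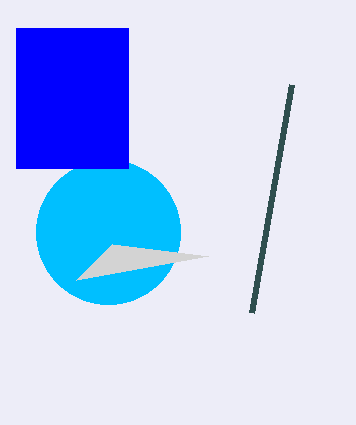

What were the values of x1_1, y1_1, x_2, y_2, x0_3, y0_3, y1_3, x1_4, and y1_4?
x1_1 = 292
y1_1 = 84
x_2 = 108
y_2 = 232
x0_3 = 16
y0_3 = 28
y1_3 = 168
x1_4 = 76
y1_4 = 280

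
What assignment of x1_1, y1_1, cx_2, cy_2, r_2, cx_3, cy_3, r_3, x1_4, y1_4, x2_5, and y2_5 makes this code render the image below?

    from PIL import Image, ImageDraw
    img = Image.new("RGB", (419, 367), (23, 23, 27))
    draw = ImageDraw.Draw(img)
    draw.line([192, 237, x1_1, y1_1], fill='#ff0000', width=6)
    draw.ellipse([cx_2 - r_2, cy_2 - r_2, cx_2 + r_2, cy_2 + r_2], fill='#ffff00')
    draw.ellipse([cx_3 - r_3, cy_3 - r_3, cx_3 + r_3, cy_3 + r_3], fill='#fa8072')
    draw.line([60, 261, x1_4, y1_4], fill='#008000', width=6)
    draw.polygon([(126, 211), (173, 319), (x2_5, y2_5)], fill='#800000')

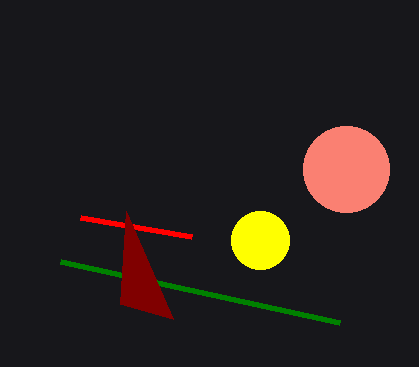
x1_1 = 81; y1_1 = 218; cx_2 = 260; cy_2 = 240; r_2 = 29; cx_3 = 346; cy_3 = 169; r_3 = 43; x1_4 = 339; y1_4 = 322; x2_5 = 120; y2_5 = 304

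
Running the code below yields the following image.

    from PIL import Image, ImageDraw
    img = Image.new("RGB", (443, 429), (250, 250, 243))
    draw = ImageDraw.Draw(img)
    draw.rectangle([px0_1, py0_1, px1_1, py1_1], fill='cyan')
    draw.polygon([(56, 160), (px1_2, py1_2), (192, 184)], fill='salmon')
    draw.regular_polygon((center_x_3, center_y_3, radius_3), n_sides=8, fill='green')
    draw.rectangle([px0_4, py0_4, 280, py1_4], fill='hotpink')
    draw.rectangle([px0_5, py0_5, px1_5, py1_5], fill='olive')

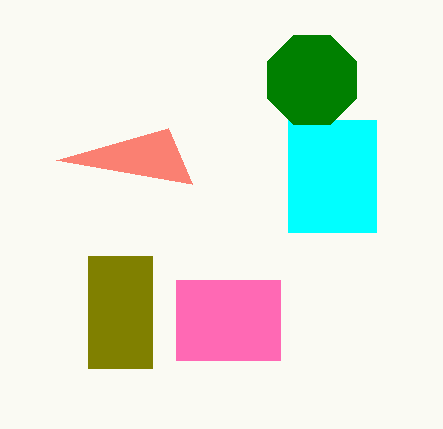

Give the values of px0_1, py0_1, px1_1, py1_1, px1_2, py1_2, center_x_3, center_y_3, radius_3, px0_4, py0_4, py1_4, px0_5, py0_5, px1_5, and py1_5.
px0_1 = 288
py0_1 = 120
px1_1 = 376
py1_1 = 232
px1_2 = 168
py1_2 = 128
center_x_3 = 312
center_y_3 = 80
radius_3 = 48
px0_4 = 176
py0_4 = 280
py1_4 = 360
px0_5 = 88
py0_5 = 256
px1_5 = 152
py1_5 = 368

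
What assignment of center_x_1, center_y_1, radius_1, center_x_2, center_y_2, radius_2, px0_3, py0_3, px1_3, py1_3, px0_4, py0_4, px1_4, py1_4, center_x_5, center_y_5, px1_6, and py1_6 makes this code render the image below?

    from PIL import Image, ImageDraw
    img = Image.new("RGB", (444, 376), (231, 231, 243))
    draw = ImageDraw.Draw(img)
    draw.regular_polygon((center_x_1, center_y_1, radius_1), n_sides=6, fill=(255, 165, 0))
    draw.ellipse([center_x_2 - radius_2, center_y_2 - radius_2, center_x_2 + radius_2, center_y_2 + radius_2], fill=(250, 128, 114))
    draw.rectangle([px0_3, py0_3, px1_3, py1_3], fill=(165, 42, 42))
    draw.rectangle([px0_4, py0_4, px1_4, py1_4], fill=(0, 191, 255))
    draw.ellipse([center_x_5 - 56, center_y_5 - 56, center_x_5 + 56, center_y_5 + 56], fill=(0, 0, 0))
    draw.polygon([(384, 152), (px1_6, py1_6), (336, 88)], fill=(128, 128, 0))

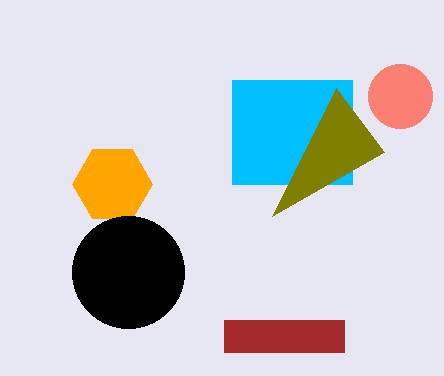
center_x_1 = 112
center_y_1 = 184
radius_1 = 40
center_x_2 = 400
center_y_2 = 96
radius_2 = 32
px0_3 = 224
py0_3 = 320
px1_3 = 344
py1_3 = 352
px0_4 = 232
py0_4 = 80
px1_4 = 352
py1_4 = 184
center_x_5 = 128
center_y_5 = 272
px1_6 = 272
py1_6 = 216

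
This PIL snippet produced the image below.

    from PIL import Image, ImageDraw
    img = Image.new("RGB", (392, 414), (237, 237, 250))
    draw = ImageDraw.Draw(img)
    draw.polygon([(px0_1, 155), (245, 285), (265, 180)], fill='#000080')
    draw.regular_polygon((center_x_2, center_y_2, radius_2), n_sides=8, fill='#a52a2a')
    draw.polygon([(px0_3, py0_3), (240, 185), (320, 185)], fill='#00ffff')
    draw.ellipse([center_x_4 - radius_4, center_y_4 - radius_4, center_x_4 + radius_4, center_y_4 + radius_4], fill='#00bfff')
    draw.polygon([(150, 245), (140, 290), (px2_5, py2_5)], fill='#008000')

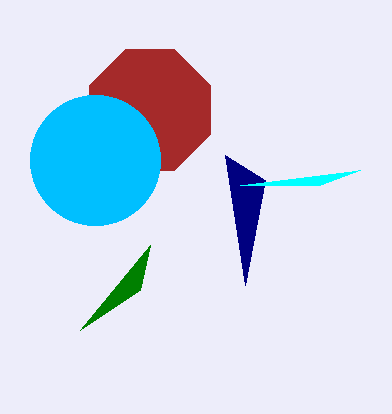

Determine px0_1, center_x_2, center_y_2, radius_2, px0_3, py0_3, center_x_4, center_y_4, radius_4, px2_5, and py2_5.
px0_1 = 225; center_x_2 = 150; center_y_2 = 110; radius_2 = 65; px0_3 = 360; py0_3 = 170; center_x_4 = 95; center_y_4 = 160; radius_4 = 65; px2_5 = 80; py2_5 = 330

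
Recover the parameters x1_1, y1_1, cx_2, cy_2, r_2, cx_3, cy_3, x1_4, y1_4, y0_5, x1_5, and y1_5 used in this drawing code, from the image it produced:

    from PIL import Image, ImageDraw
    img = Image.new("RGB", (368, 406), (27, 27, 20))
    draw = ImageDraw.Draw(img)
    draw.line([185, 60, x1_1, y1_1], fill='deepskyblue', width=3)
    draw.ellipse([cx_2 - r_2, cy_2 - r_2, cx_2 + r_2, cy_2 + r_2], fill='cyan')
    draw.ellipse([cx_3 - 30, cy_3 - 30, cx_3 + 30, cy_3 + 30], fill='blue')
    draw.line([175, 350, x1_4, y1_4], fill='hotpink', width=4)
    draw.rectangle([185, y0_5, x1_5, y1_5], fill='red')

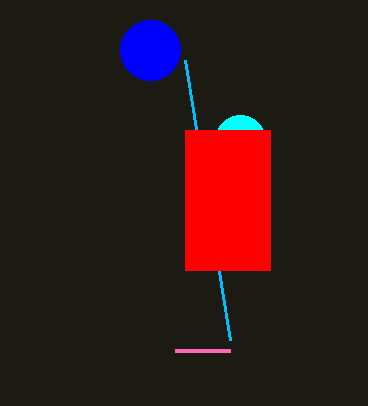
x1_1 = 230, y1_1 = 340, cx_2 = 240, cy_2 = 140, r_2 = 25, cx_3 = 150, cy_3 = 50, x1_4 = 230, y1_4 = 350, y0_5 = 130, x1_5 = 270, y1_5 = 270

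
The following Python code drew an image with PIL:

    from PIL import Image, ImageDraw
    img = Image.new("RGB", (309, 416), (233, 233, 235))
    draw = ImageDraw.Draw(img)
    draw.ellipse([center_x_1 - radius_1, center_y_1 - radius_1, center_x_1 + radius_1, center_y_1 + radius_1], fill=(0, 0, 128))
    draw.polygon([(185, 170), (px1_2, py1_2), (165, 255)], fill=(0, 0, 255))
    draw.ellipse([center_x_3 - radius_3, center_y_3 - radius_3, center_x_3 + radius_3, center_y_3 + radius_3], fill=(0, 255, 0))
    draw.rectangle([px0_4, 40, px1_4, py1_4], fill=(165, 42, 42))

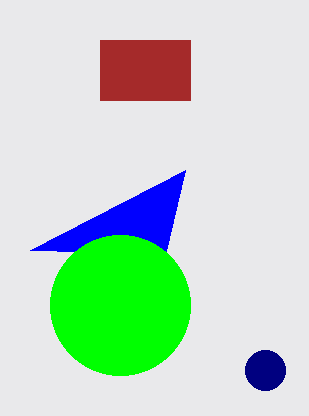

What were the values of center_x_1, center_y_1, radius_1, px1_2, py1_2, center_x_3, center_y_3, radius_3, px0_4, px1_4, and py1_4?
center_x_1 = 265; center_y_1 = 370; radius_1 = 20; px1_2 = 30; py1_2 = 250; center_x_3 = 120; center_y_3 = 305; radius_3 = 70; px0_4 = 100; px1_4 = 190; py1_4 = 100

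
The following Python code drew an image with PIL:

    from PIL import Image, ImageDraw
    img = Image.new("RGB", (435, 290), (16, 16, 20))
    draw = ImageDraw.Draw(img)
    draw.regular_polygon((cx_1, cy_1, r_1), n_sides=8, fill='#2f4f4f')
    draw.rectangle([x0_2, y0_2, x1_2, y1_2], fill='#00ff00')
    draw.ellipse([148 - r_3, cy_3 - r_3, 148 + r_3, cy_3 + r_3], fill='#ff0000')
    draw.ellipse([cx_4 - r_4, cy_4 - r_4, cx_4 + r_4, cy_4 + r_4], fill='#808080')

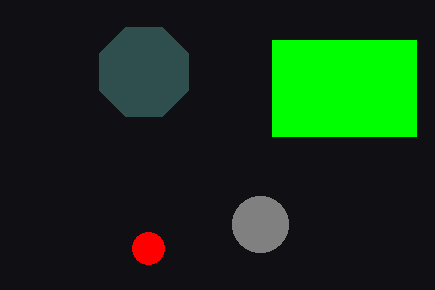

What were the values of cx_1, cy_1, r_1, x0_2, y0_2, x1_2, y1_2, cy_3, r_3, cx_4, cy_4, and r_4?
cx_1 = 144; cy_1 = 72; r_1 = 48; x0_2 = 272; y0_2 = 40; x1_2 = 416; y1_2 = 136; cy_3 = 248; r_3 = 16; cx_4 = 260; cy_4 = 224; r_4 = 28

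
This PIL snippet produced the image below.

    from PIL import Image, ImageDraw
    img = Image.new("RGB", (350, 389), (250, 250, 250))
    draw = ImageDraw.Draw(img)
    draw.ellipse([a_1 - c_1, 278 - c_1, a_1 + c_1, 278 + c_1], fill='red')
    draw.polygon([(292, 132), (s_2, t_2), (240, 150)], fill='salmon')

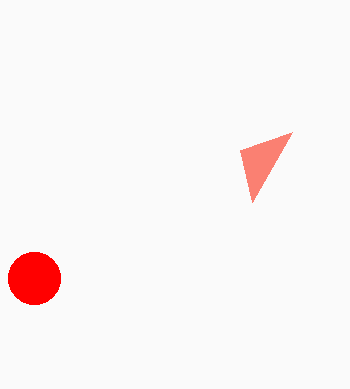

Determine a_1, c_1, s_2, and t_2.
a_1 = 34, c_1 = 26, s_2 = 252, t_2 = 202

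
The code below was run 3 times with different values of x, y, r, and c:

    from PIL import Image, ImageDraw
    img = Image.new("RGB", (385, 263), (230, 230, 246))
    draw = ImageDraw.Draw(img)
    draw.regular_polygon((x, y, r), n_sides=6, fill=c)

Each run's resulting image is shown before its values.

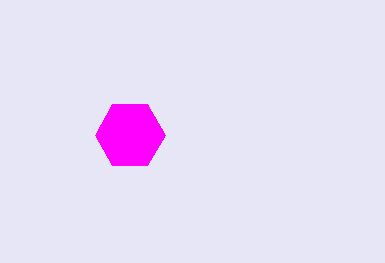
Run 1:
x = 130
y = 135
r = 35
c = 'magenta'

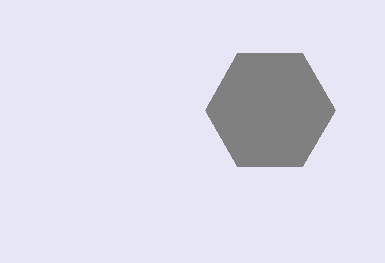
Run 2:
x = 270; y = 110; r = 65; c = 'gray'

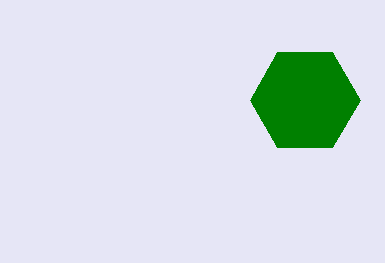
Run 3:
x = 305, y = 100, r = 55, c = 'green'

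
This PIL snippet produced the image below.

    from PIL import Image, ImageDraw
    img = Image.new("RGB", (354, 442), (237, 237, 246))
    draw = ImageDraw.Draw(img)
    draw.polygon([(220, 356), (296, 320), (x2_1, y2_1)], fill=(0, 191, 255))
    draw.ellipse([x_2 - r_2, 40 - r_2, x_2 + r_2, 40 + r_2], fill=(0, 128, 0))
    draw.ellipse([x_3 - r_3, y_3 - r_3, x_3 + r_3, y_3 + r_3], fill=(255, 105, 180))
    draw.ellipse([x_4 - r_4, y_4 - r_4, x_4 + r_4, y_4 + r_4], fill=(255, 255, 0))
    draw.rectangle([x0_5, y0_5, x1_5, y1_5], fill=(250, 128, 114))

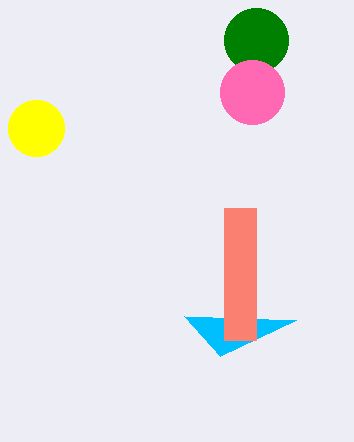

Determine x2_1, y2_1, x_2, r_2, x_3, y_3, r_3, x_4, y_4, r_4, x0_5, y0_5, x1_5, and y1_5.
x2_1 = 184; y2_1 = 316; x_2 = 256; r_2 = 32; x_3 = 252; y_3 = 92; r_3 = 32; x_4 = 36; y_4 = 128; r_4 = 28; x0_5 = 224; y0_5 = 208; x1_5 = 256; y1_5 = 340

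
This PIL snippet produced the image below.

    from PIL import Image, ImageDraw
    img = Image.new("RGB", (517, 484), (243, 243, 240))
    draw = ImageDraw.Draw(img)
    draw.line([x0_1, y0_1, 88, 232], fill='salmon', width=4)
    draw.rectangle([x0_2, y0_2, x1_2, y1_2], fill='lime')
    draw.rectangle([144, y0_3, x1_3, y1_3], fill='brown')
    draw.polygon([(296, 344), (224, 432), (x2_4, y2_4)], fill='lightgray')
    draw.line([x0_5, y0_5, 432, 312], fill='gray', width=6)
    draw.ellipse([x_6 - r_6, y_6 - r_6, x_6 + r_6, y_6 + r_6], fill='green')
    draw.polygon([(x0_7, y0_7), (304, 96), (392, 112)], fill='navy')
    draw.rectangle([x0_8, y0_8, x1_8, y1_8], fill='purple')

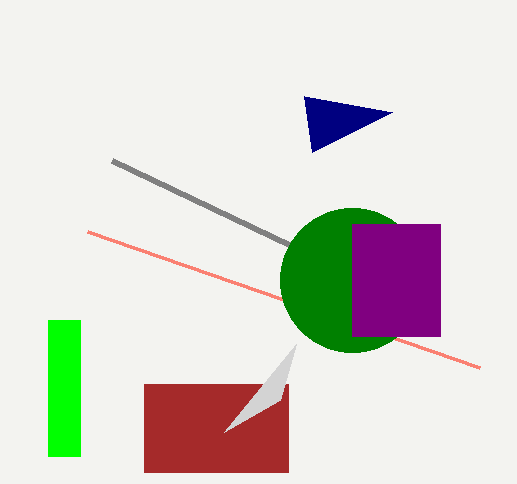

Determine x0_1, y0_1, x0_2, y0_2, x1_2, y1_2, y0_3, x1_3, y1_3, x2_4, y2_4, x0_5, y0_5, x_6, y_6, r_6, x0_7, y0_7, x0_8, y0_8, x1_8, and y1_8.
x0_1 = 480; y0_1 = 368; x0_2 = 48; y0_2 = 320; x1_2 = 80; y1_2 = 456; y0_3 = 384; x1_3 = 288; y1_3 = 472; x2_4 = 280; y2_4 = 400; x0_5 = 112; y0_5 = 160; x_6 = 352; y_6 = 280; r_6 = 72; x0_7 = 312; y0_7 = 152; x0_8 = 352; y0_8 = 224; x1_8 = 440; y1_8 = 336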